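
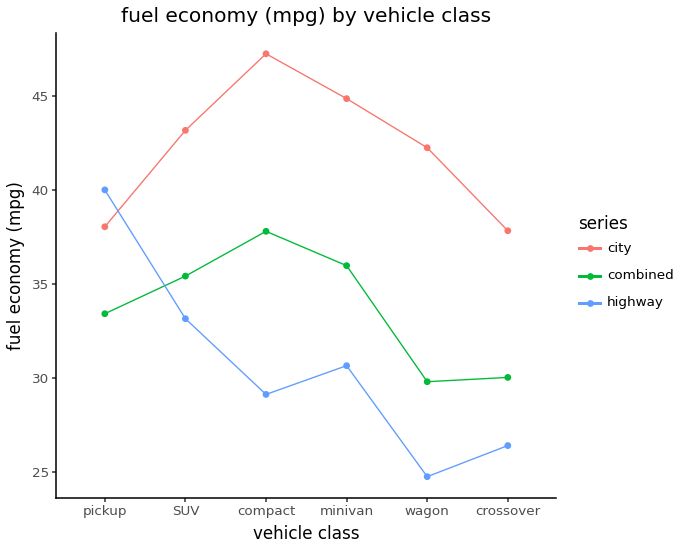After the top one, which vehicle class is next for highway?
SUV

Top 3 for highway: pickup ≈ 40, SUV ≈ 34, minivan ≈ 30.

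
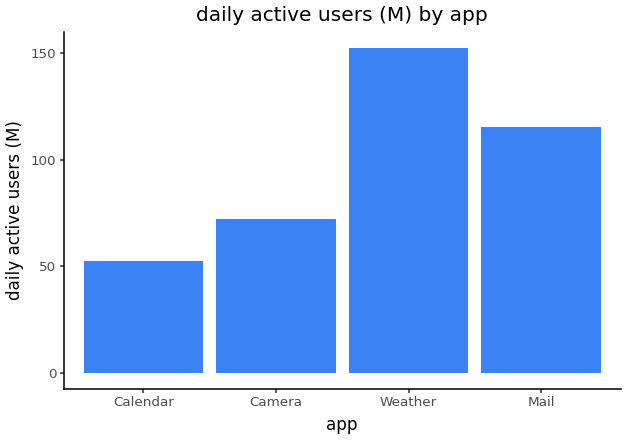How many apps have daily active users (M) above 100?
Above 100: Weather, Mail.

2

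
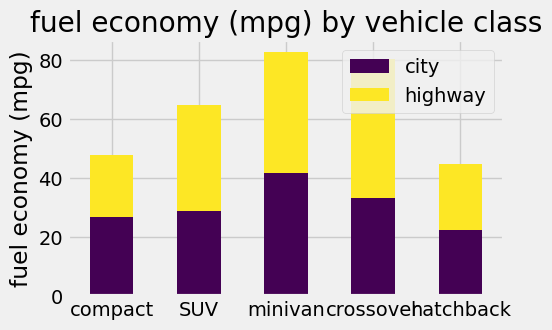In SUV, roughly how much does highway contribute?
≈ 30

highway top ≈ 60, bottom ≈ 30; segment ≈ 30.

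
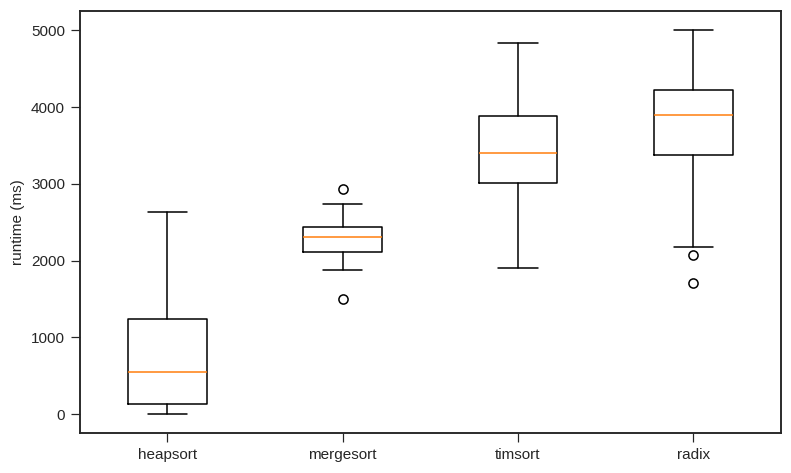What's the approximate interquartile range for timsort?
≈ 1000

Q3 ≈ 4000, Q1 ≈ 3000; IQR ≈ 1000.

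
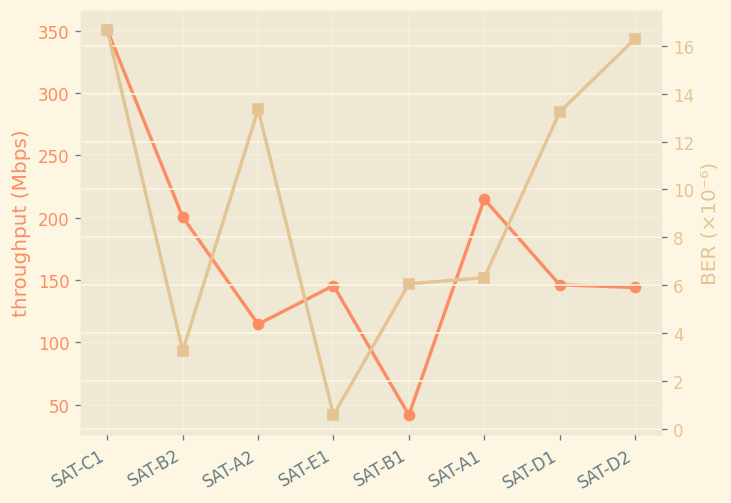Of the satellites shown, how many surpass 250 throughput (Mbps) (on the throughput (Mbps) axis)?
Above 250: SAT-C1.

1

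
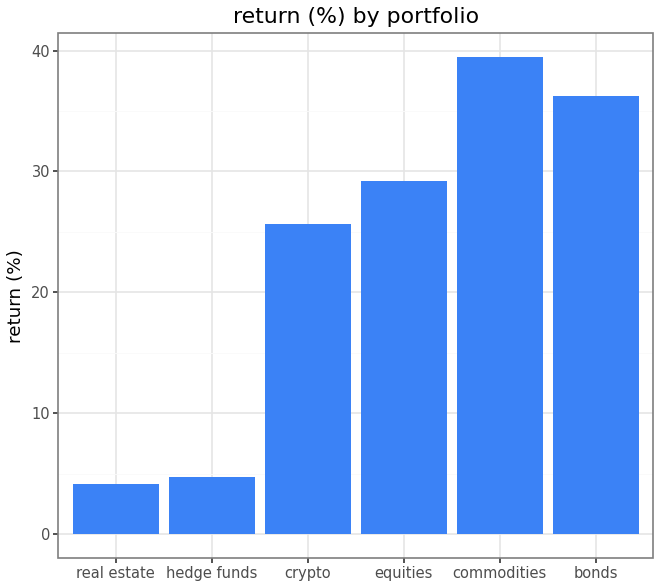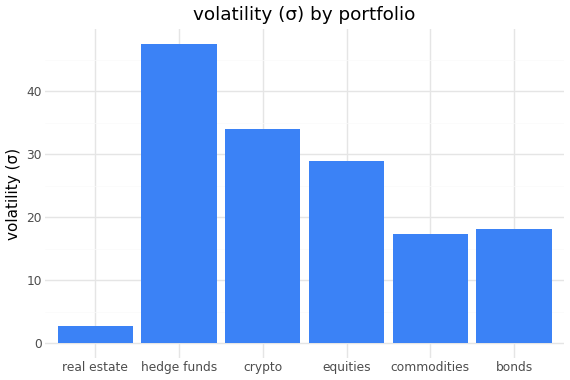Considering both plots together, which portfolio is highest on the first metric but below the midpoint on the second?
Chart 2 median volatility (σ) ≈ 25; below-median portfolios: real estate, commodities, bonds. Among those, commodities has the highest return (%) (≈ 40).

commodities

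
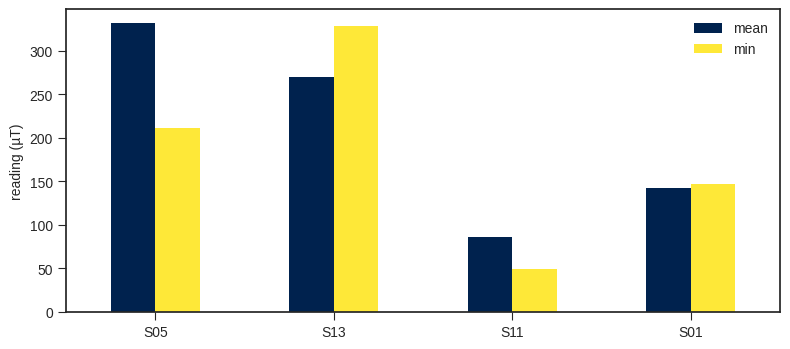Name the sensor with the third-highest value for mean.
Top 4 for mean: S05 ≈ 350, S13 ≈ 250, S01 ≈ 150, S11 ≈ 100.

S01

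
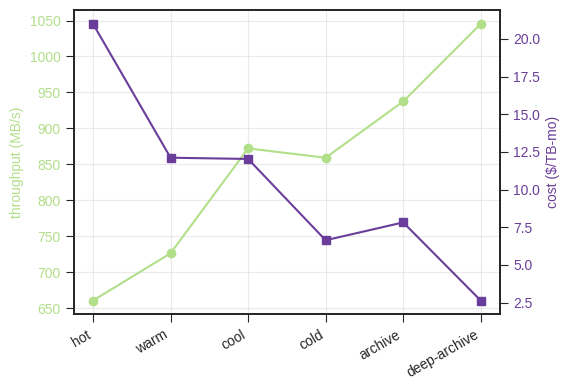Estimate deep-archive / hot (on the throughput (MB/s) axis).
≈ 1.62×

deep-archive ≈ 1050, hot ≈ 650; 1050/650 ≈ 1.62.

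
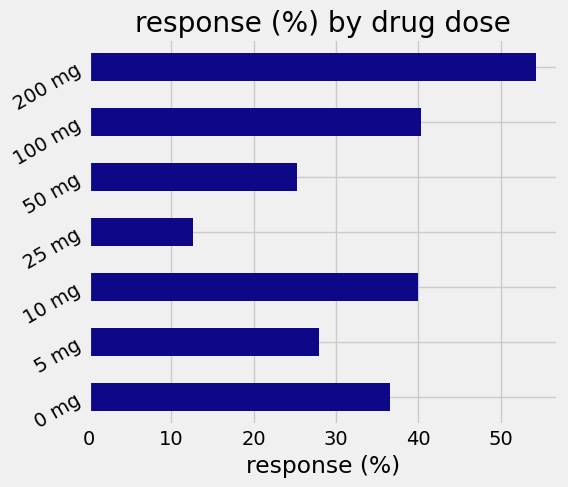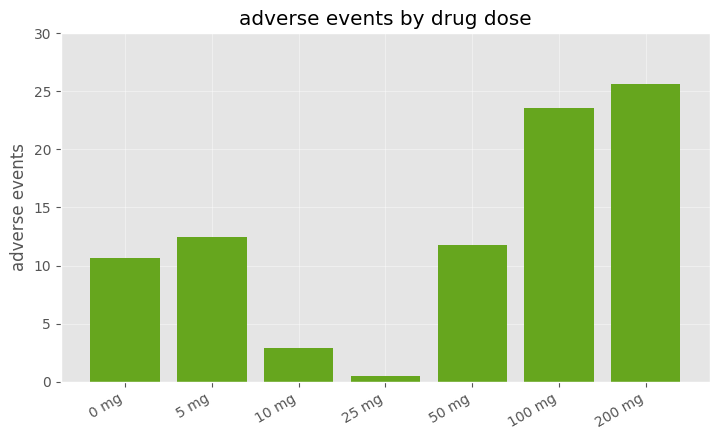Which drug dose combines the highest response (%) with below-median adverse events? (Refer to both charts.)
10 mg

Chart 2 median adverse events ≈ 10; below-median drug doses: 0 mg, 10 mg, 25 mg. Among those, 10 mg has the highest response (%) (≈ 40).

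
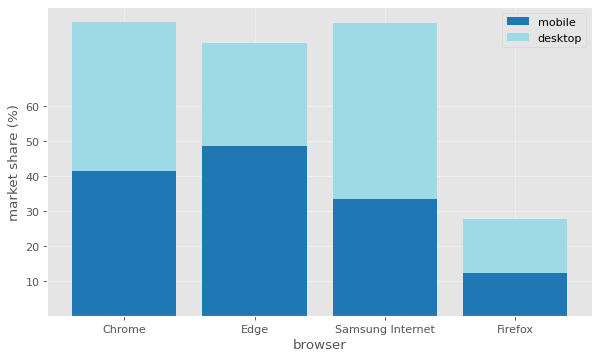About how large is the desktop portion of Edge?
≈ 30

desktop top ≈ 80, bottom ≈ 50; segment ≈ 30.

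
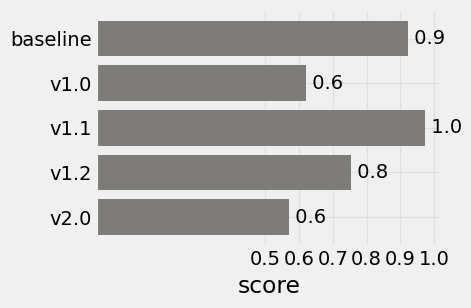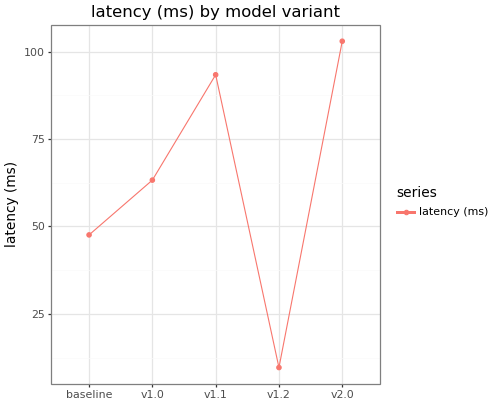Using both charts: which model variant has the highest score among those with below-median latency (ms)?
Chart 2 median latency (ms) ≈ 60; below-median model variants: baseline, v1.2. Among those, baseline has the highest score (≈ 0.9).

baseline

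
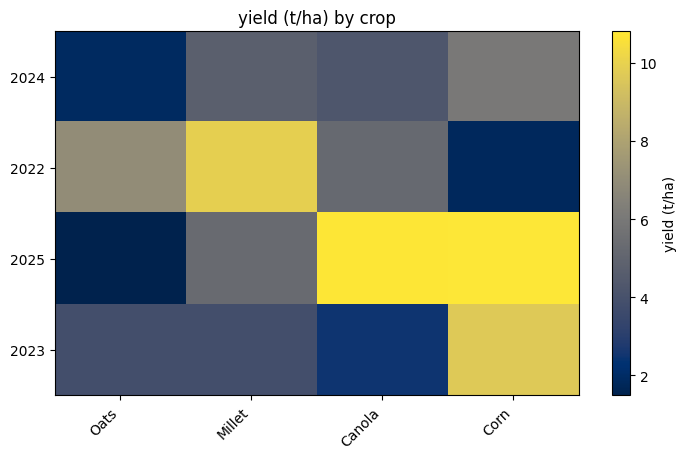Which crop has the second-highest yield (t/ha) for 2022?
Oats

Top 3 for 2022: Millet ≈ 10, Oats ≈ 7, Canola ≈ 5.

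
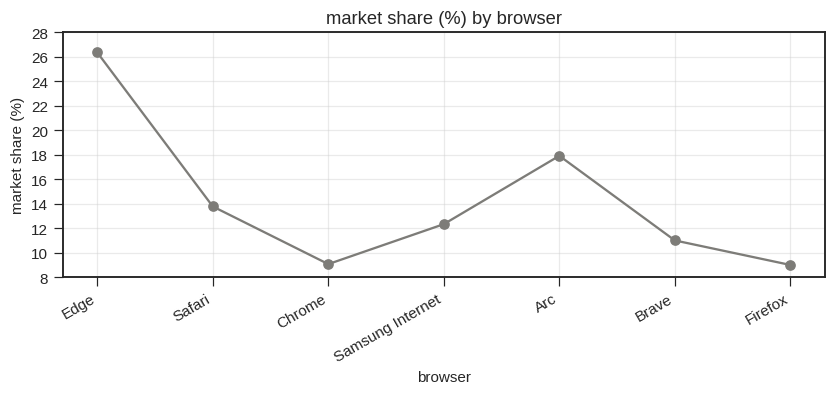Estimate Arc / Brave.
≈ 1.8×

Arc ≈ 18, Brave ≈ 10; 18/10 ≈ 1.8.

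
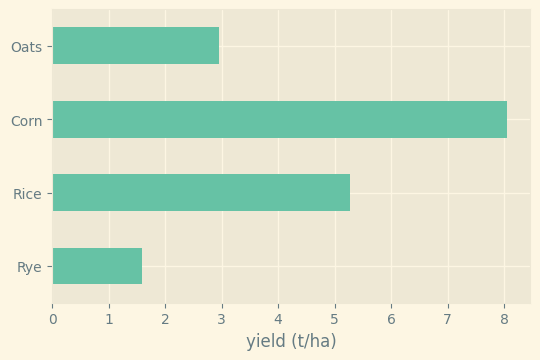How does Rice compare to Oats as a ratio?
Rice ≈ 5, Oats ≈ 3; 5/3 ≈ 1.67.

≈ 1.67×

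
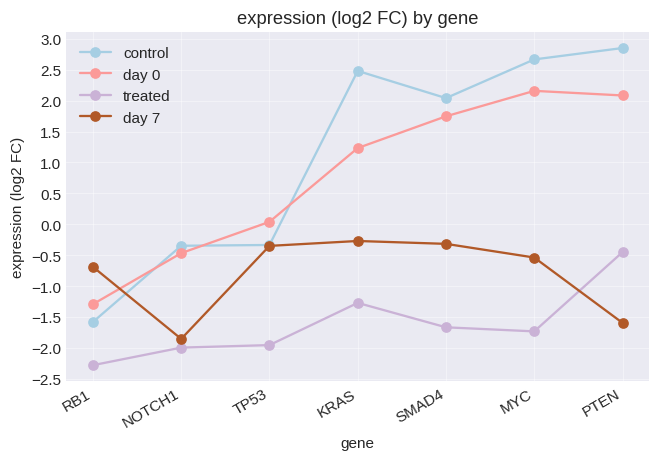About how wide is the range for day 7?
≈ 1.5

Max KRAS ≈ -0.5, min NOTCH1 ≈ -2.0; range ≈ 1.5.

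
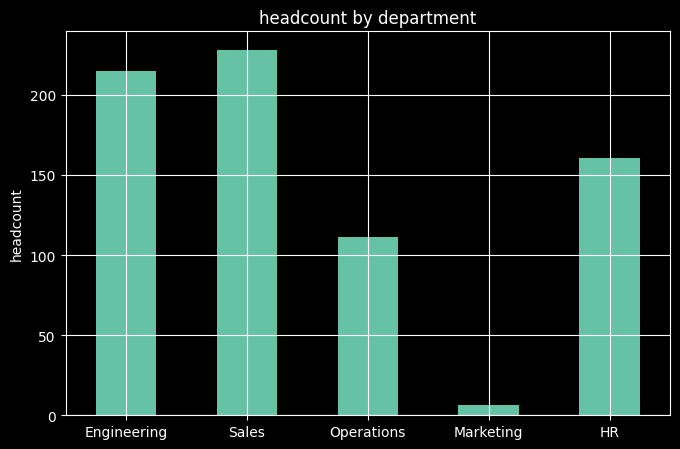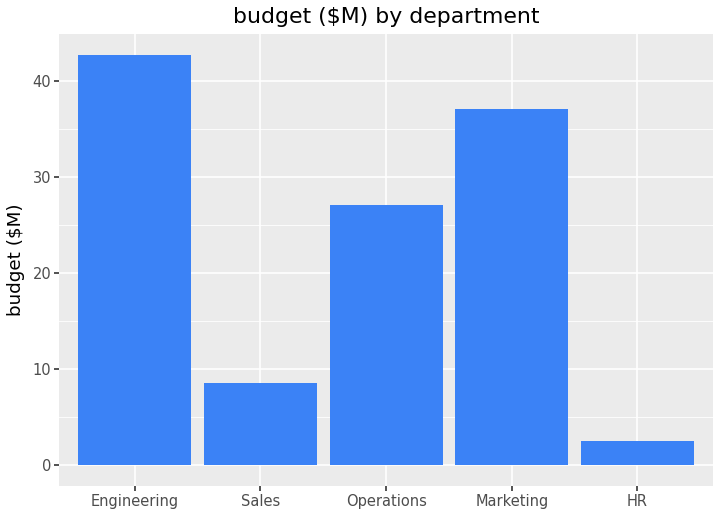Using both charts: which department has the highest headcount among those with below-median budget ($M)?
Chart 2 median budget ($M) ≈ 25; below-median departments: Sales, HR. Among those, Sales has the highest headcount (≈ 225).

Sales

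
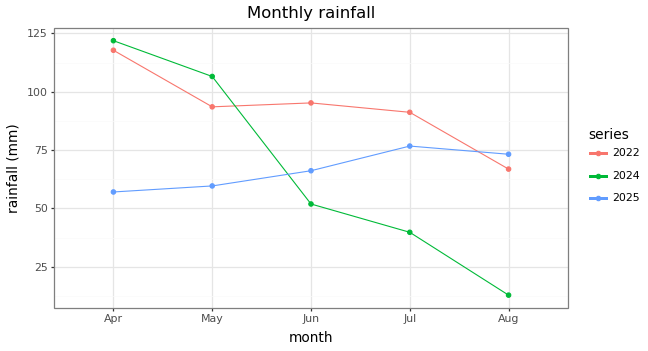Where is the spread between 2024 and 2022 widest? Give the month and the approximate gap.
Aug: 2024 ≈ 10, 2022 ≈ 70 → gap ≈ 60. Next-largest (Jul) is only ≈ 50.

Aug, ≈ 60 mm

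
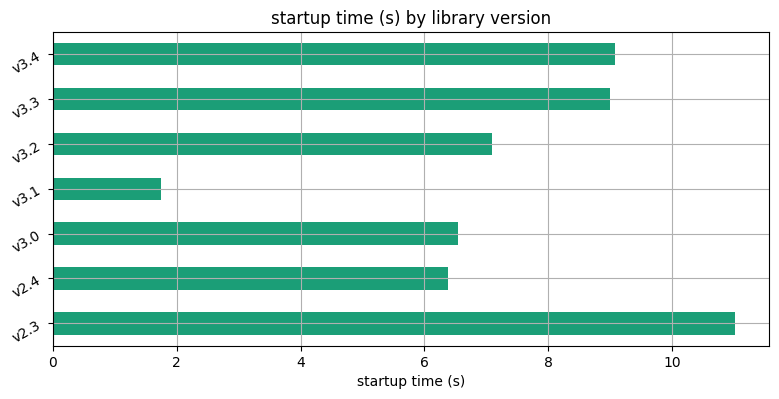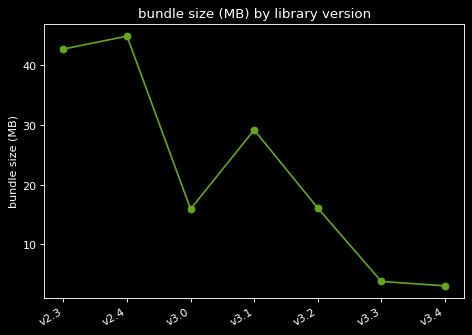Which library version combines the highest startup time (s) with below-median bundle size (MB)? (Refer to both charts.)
Chart 2 median bundle size (MB) ≈ 15; below-median library versions: v3.0, v3.3, v3.4. Among those, v3.4 has the highest startup time (s) (≈ 10).

v3.4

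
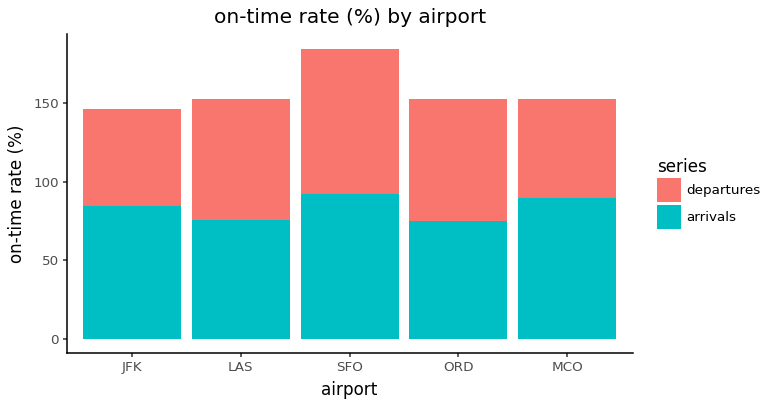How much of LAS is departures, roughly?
departures top ≈ 160, bottom ≈ 80; segment ≈ 80.

≈ 80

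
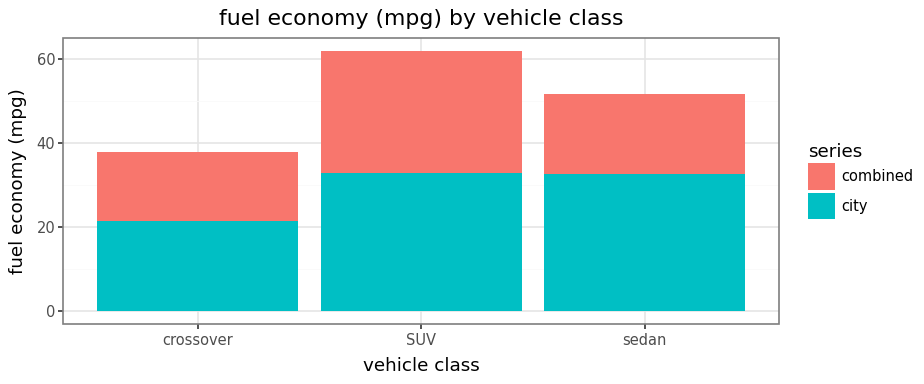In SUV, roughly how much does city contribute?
city top ≈ 30, bottom ≈ 0; segment ≈ 30.

≈ 30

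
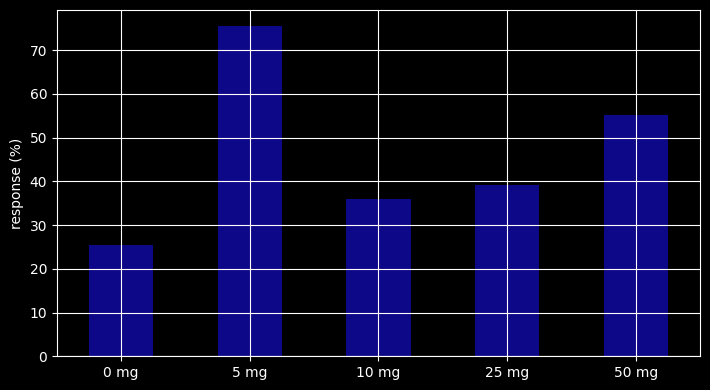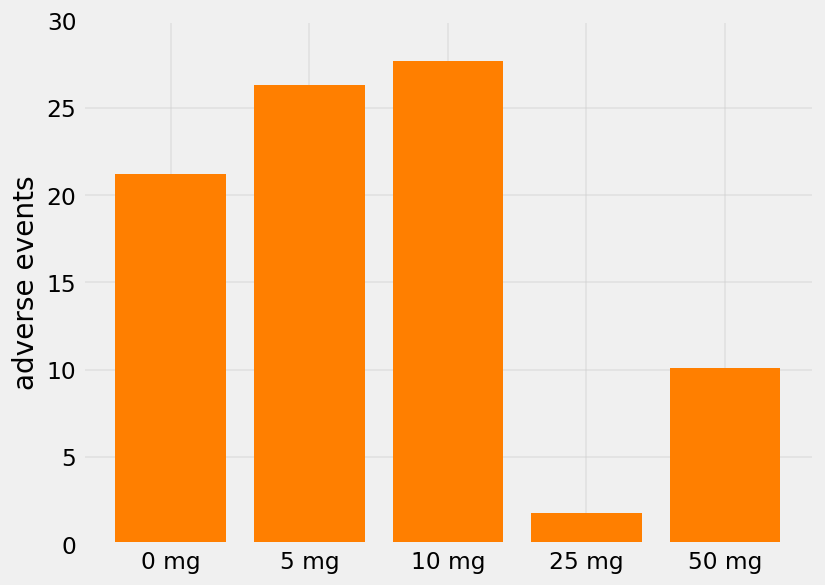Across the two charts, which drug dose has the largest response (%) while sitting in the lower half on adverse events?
50 mg

Chart 2 median adverse events ≈ 20; below-median drug doses: 25 mg, 50 mg. Among those, 50 mg has the highest response (%) (≈ 60).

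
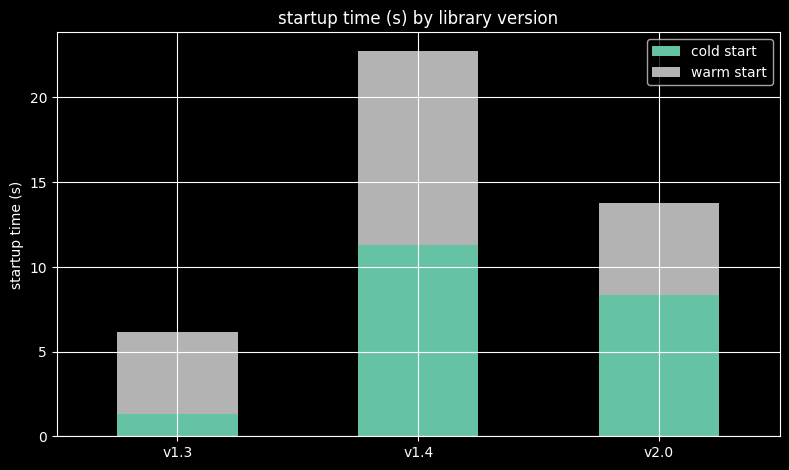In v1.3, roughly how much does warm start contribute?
warm start top ≈ 6, bottom ≈ 2; segment ≈ 4.

≈ 4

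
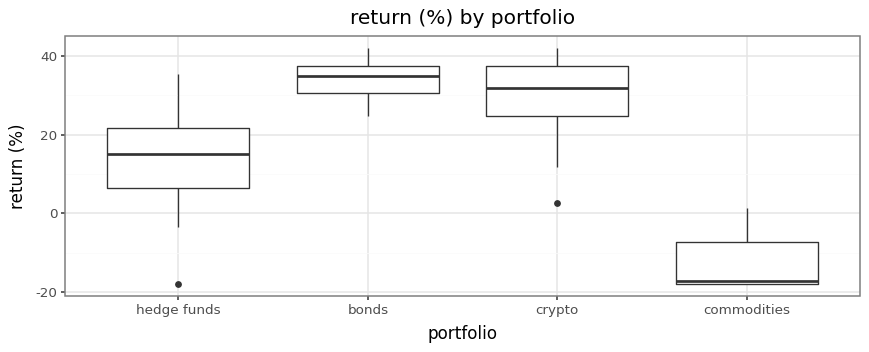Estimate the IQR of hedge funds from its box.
≈ 15

Q3 ≈ 20, Q1 ≈ 5; IQR ≈ 15.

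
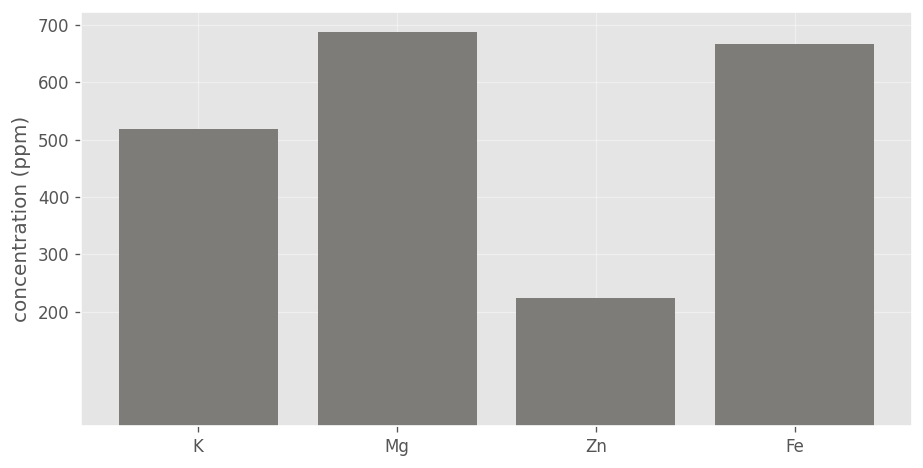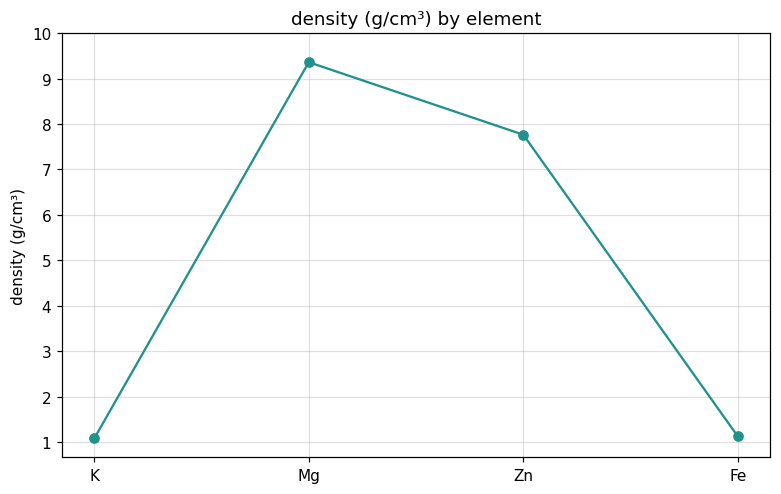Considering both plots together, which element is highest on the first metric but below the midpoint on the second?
Fe

Chart 2 median density (g/cm³) ≈ 4; below-median elements: K, Fe. Among those, Fe has the highest concentration (ppm) (≈ 700).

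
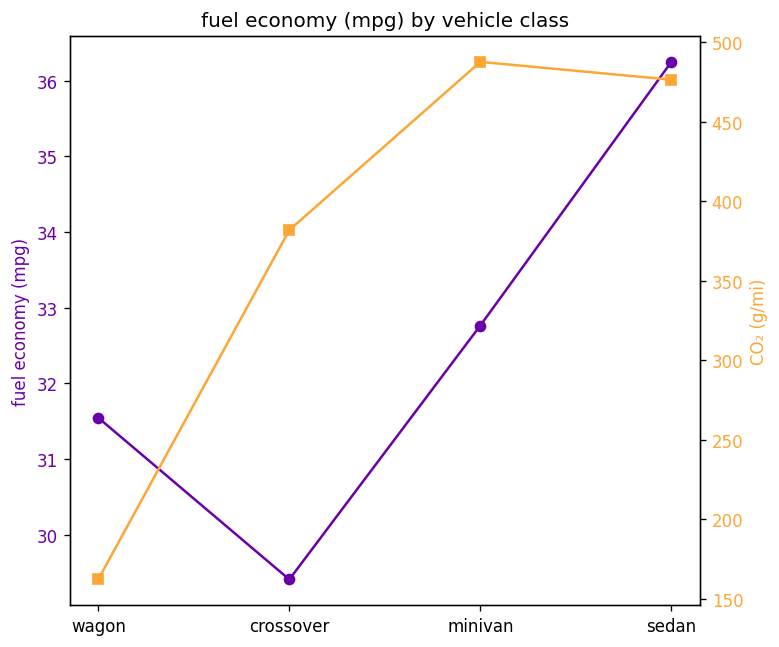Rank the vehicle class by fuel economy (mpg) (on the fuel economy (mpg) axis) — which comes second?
Top 3 (on the fuel economy (mpg) axis): sedan ≈ 36, minivan ≈ 33, wagon ≈ 32.

minivan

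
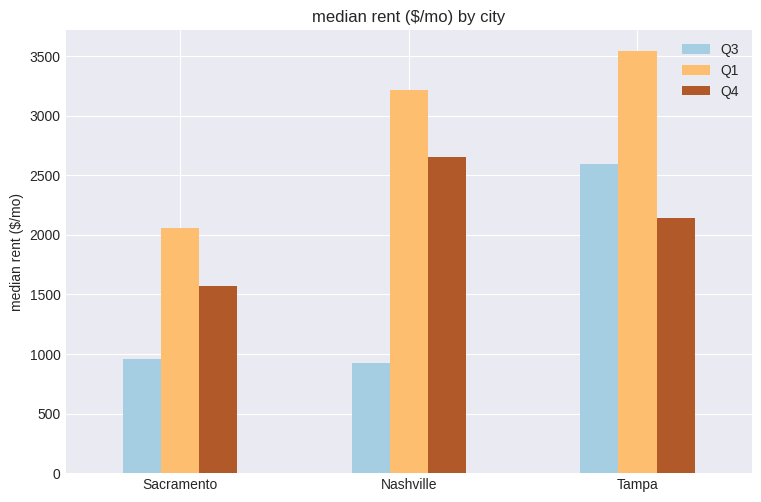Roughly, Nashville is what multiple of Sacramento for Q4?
≈ 1.67×

Nashville ≈ 2500, Sacramento ≈ 1500; 2500/1500 ≈ 1.67.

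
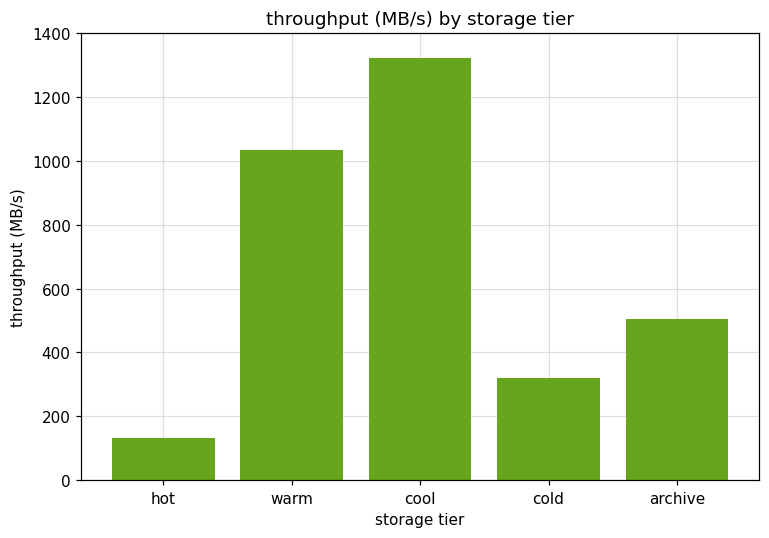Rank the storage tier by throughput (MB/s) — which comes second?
Top 3: cool ≈ 1400, warm ≈ 1000, archive ≈ 600.

warm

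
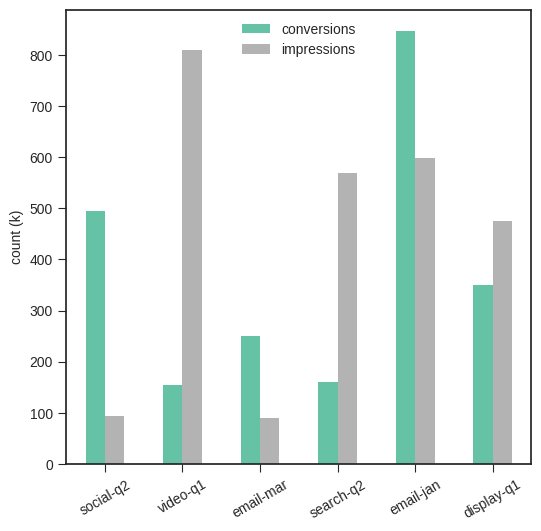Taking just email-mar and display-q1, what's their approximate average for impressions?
(100 + 500) / 2 ≈ 300.

≈ 300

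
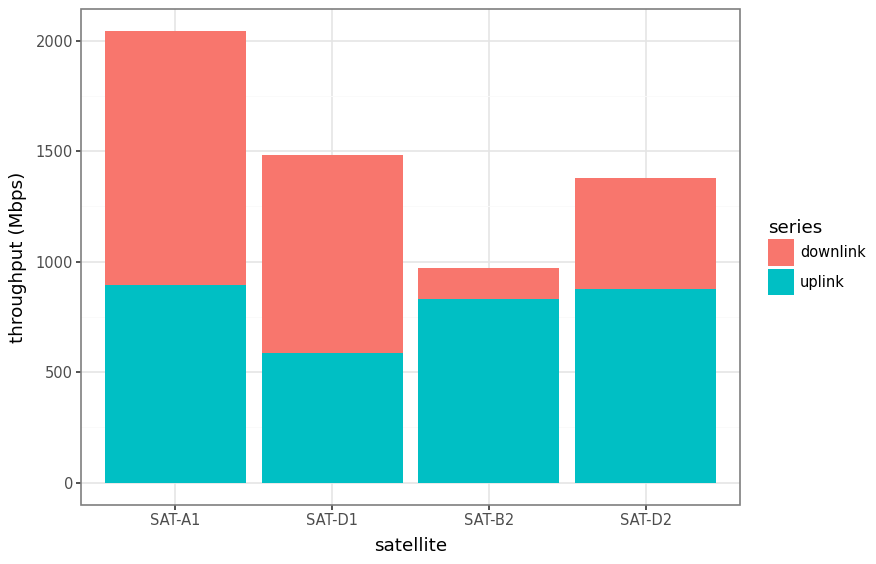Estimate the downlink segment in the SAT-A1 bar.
≈ 1200

downlink top ≈ 2000, bottom ≈ 800; segment ≈ 1200.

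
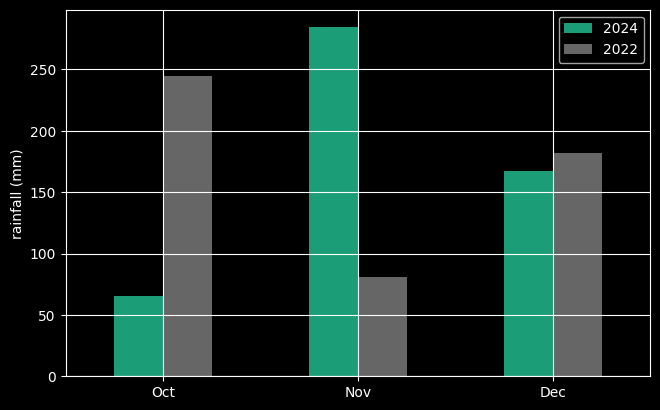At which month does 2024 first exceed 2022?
Nov

Oct: 2024 ≈ 75 vs 2022 ≈ 250 (not yet); Nov: 2024 ≈ 275 vs 2022 ≈ 75 (first crossover).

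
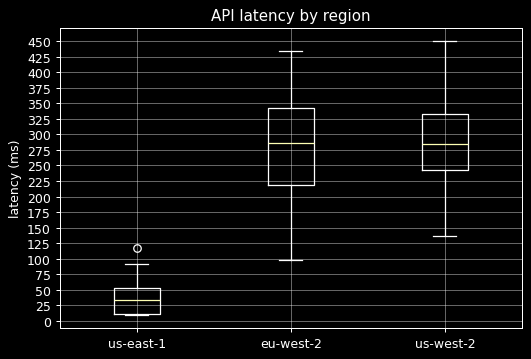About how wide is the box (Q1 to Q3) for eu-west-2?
≈ 125

Q3 ≈ 350, Q1 ≈ 225; IQR ≈ 125.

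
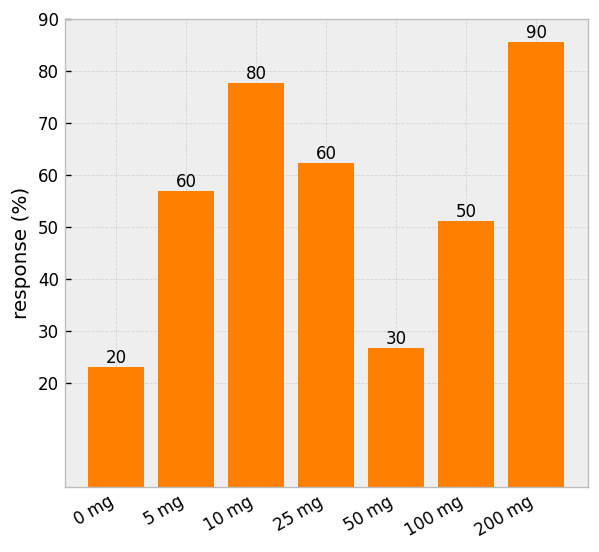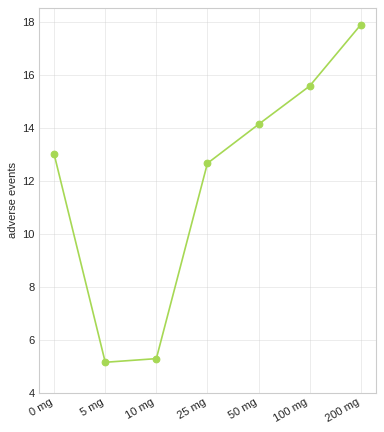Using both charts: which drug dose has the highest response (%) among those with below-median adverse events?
10 mg

Chart 2 median adverse events ≈ 14; below-median drug doses: 5 mg, 10 mg, 25 mg. Among those, 10 mg has the highest response (%) (≈ 80).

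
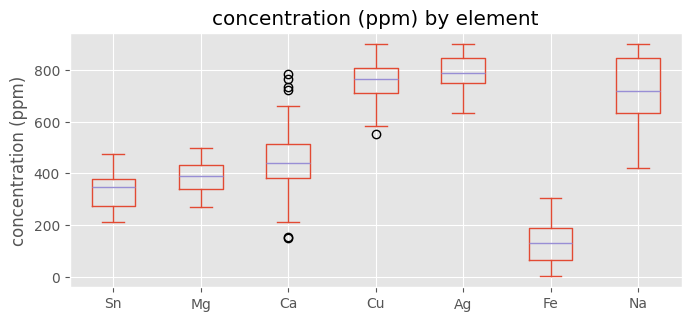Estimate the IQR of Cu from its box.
≈ 100

Q3 ≈ 800, Q1 ≈ 700; IQR ≈ 100.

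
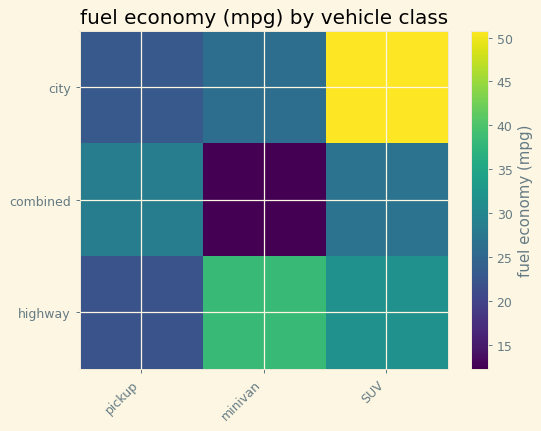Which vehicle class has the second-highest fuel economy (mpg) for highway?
Top 3 for highway: minivan ≈ 40, SUV ≈ 30, pickup ≈ 20.

SUV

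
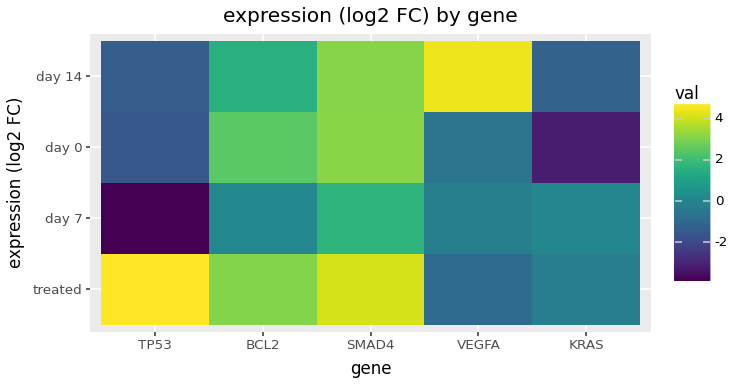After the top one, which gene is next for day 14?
Top 3 for day 14: VEGFA ≈ 4, SMAD4 ≈ 3, BCL2 ≈ 2.

SMAD4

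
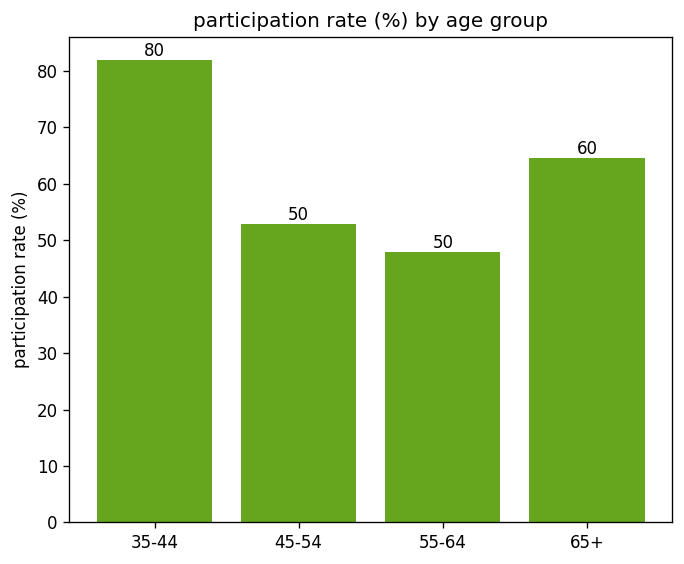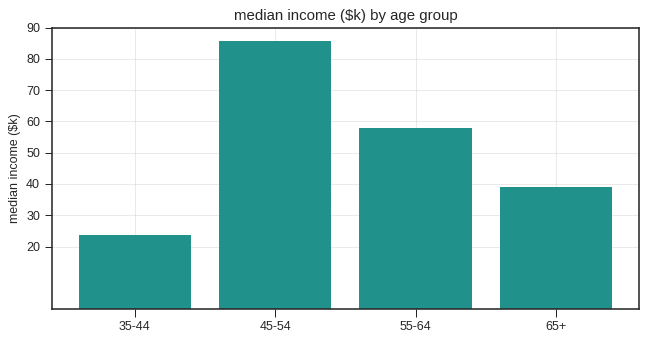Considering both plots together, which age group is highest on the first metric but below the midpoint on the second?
35-44

Chart 2 median median income ($k) ≈ 50; below-median age groups: 35-44, 65+. Among those, 35-44 has the highest participation rate (%) (≈ 80).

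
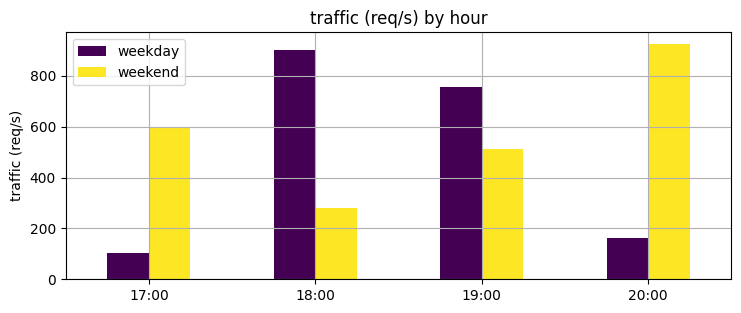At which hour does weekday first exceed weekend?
18:00

17:00: weekday ≈ 100 vs weekend ≈ 600 (not yet); 18:00: weekday ≈ 900 vs weekend ≈ 300 (first crossover).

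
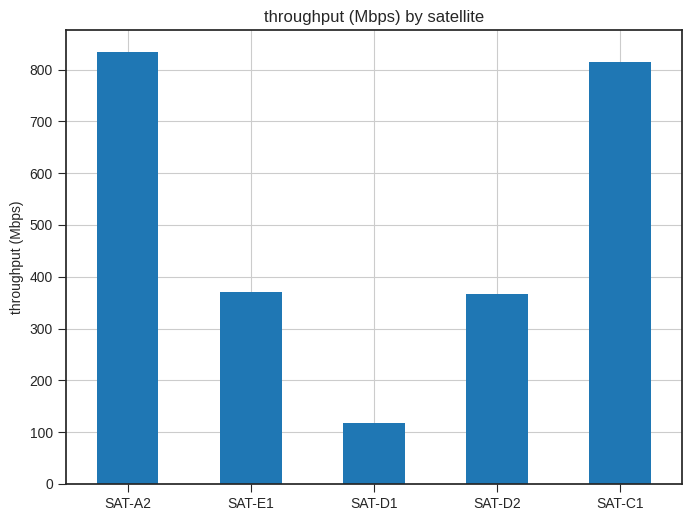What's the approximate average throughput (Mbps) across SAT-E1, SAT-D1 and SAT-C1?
(400 + 100 + 800) / 3 ≈ 433.

≈ 433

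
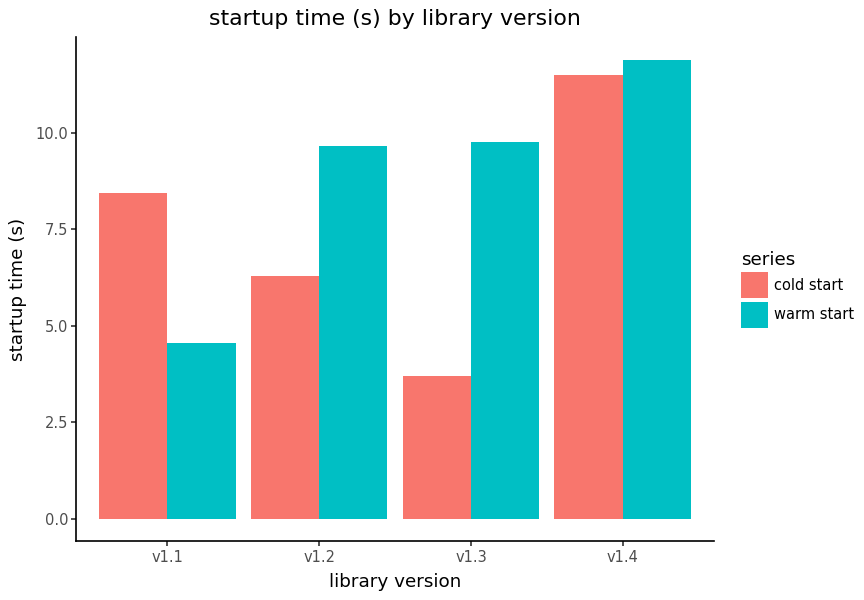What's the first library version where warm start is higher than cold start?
v1.2

v1.1: warm start ≈ 5 vs cold start ≈ 8 (not yet); v1.2: warm start ≈ 10 vs cold start ≈ 6 (first crossover).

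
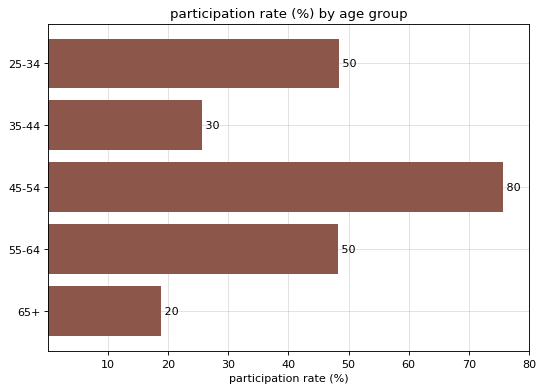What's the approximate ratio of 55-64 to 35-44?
55-64 ≈ 50, 35-44 ≈ 30; 50/30 ≈ 1.67.

≈ 1.67×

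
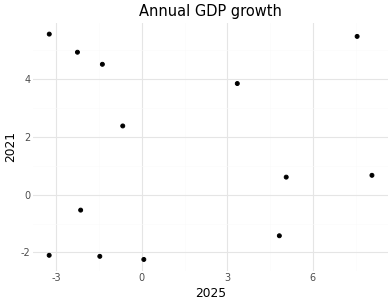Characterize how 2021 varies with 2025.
no clear correlation

Points are roughly uncorrelated; weak (|r| ≈ 0.1).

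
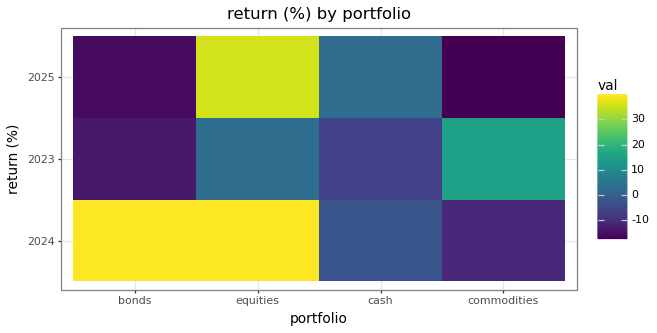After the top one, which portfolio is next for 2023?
Top 3 for 2023: commodities ≈ 15, equities ≈ 5, cash ≈ -5.

equities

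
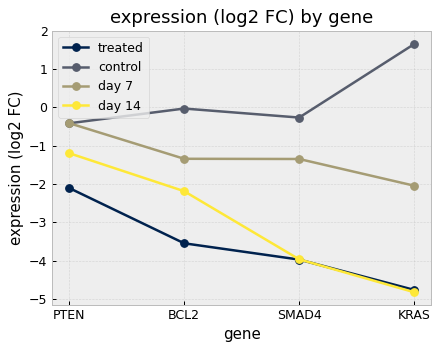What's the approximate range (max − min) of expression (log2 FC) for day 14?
≈ 4

Max PTEN ≈ -1, min KRAS ≈ -5; range ≈ 4.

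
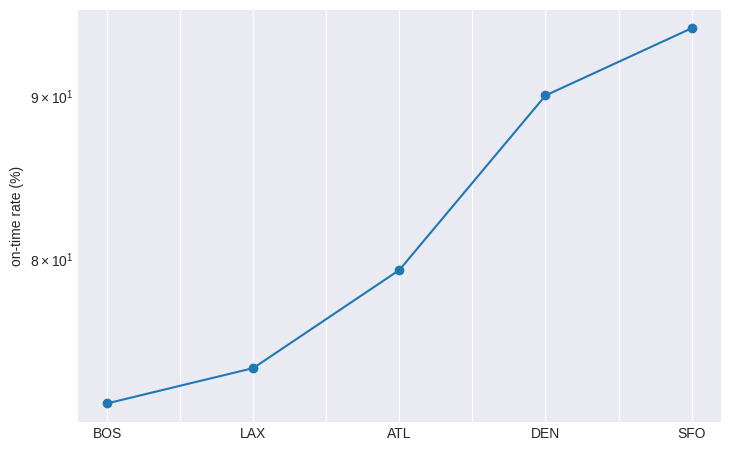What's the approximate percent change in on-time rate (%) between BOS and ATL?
BOS ≈ 72, ATL ≈ 80; (80 − 72) / 72 ≈ +11.1%.

≈ +11.1%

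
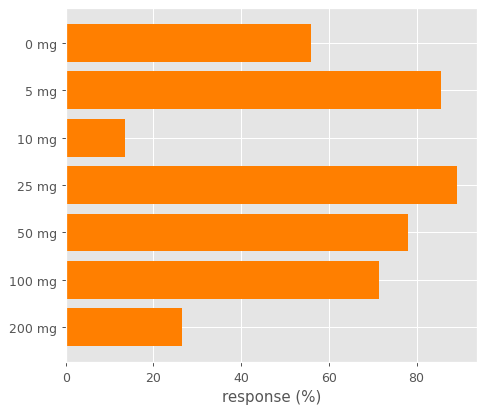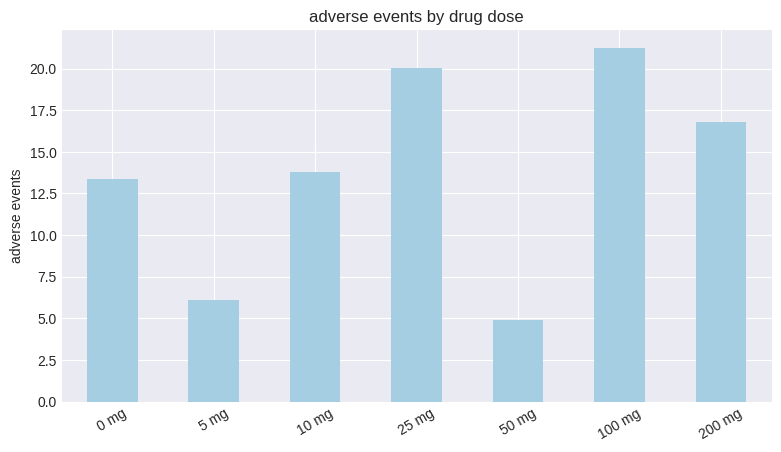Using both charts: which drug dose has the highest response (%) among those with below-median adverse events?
5 mg

Chart 2 median adverse events ≈ 14; below-median drug doses: 0 mg, 5 mg, 50 mg. Among those, 5 mg has the highest response (%) (≈ 90).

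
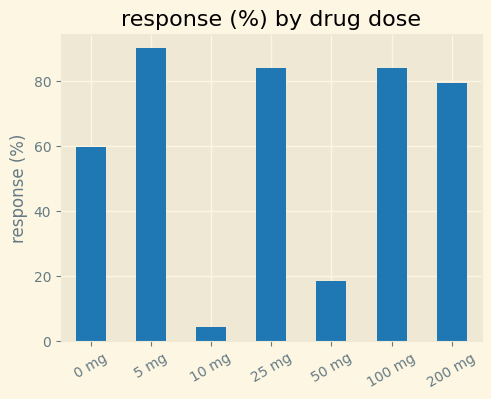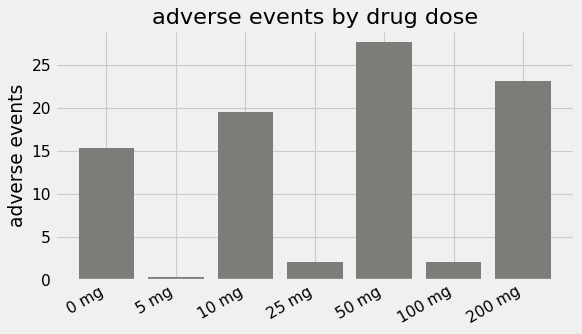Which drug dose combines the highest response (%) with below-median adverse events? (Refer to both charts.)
5 mg

Chart 2 median adverse events ≈ 15; below-median drug doses: 5 mg, 25 mg, 100 mg. Among those, 5 mg has the highest response (%) (≈ 90).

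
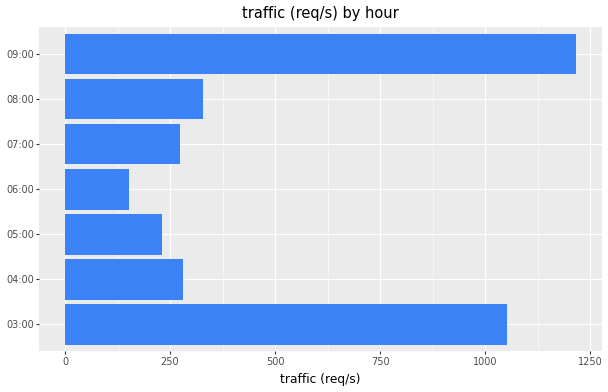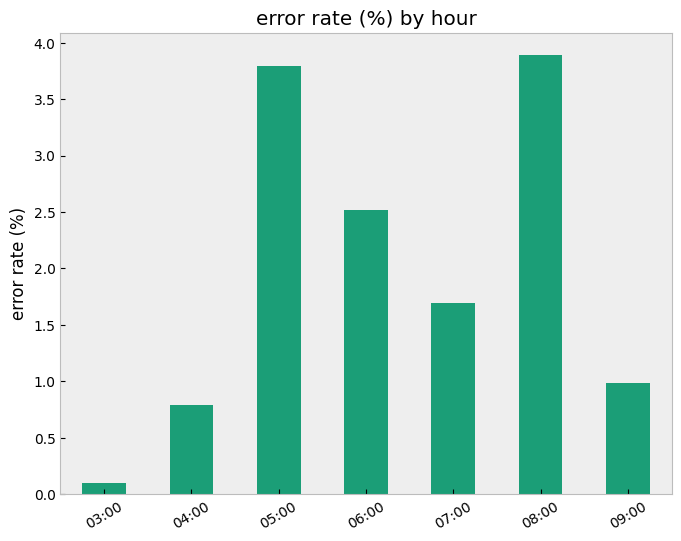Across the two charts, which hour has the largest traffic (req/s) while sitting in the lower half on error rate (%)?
09:00

Chart 2 median error rate (%) ≈ 1.5; below-median hours: 03:00, 04:00, 09:00. Among those, 09:00 has the highest traffic (req/s) (≈ 1200).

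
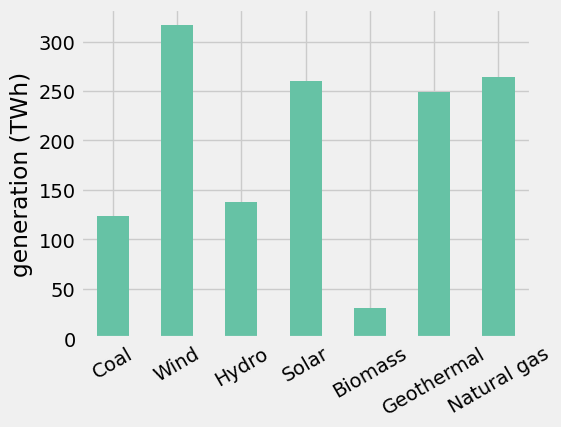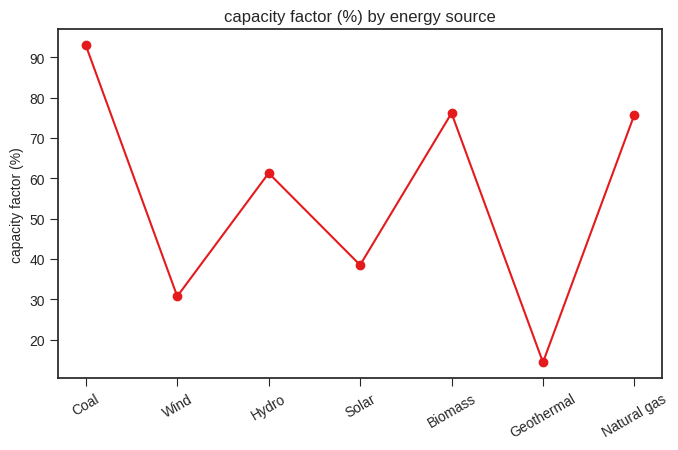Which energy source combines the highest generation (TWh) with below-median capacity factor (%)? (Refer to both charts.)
Wind

Chart 2 median capacity factor (%) ≈ 60; below-median energy sources: Wind, Solar, Geothermal. Among those, Wind has the highest generation (TWh) (≈ 300).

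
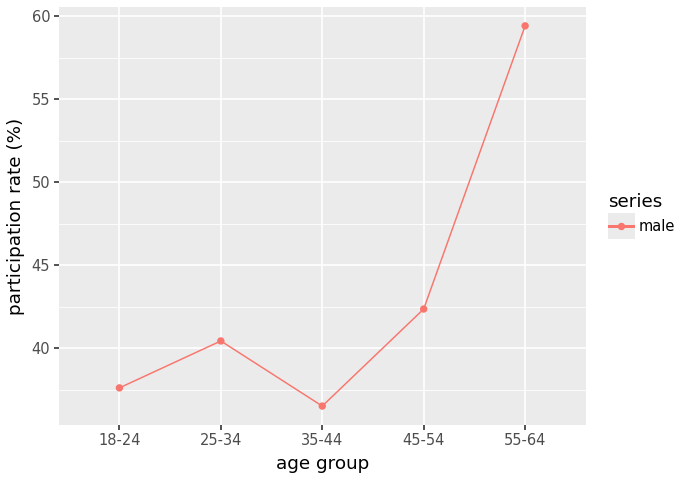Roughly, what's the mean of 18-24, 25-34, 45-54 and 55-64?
≈ 45

(38 + 40 + 42 + 60) / 4 ≈ 45.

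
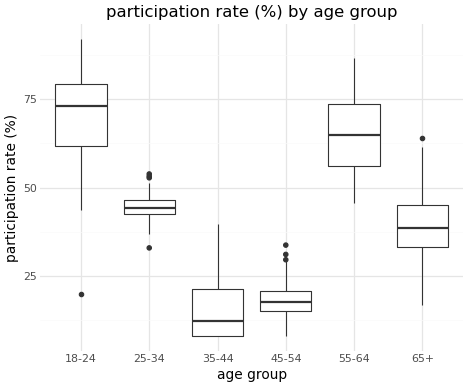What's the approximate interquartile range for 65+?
≈ 10

Q3 ≈ 45, Q1 ≈ 35; IQR ≈ 10.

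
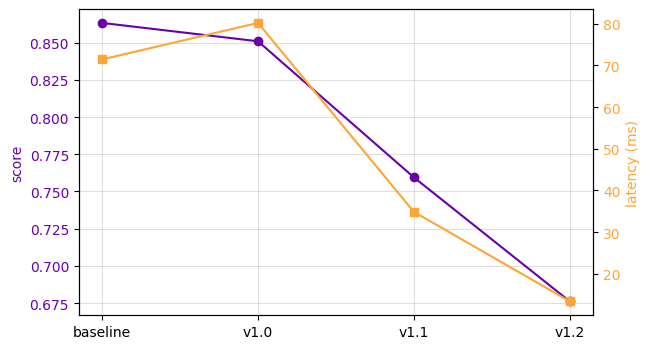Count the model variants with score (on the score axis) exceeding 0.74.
Above 0.74: baseline, v1.0, v1.1.

3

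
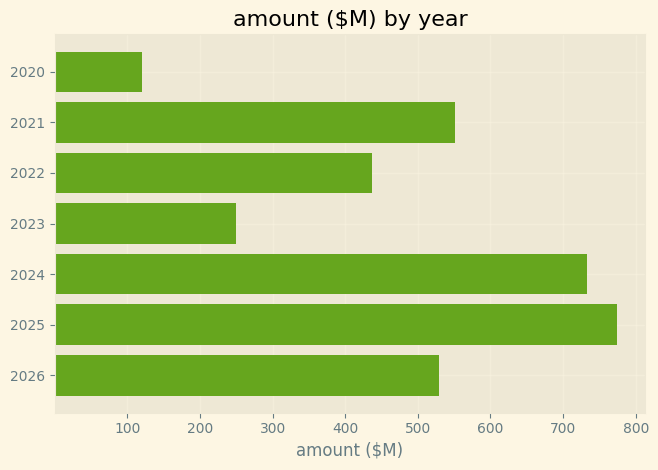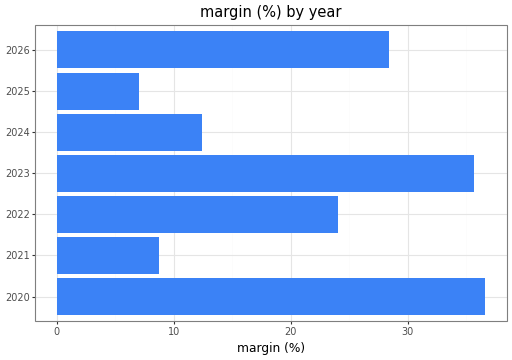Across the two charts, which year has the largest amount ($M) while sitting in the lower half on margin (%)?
Chart 2 median margin (%) ≈ 25; below-median years: 2021, 2024, 2025. Among those, 2025 has the highest amount ($M) (≈ 800).

2025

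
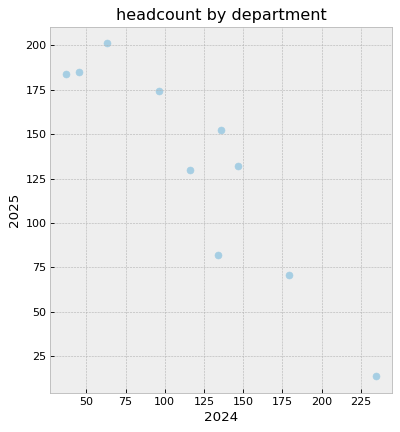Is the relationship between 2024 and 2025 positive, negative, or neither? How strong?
negative, strong

Points are negatively correlated; strong (|r| ≈ 0.9).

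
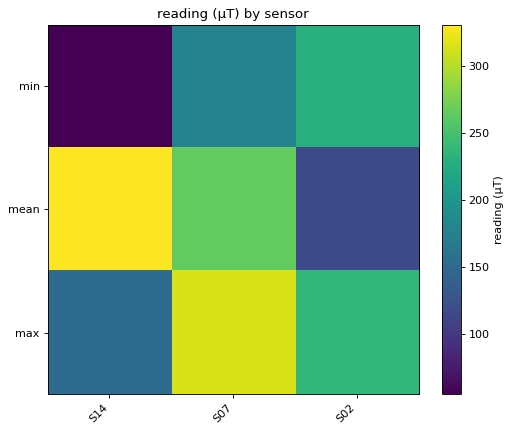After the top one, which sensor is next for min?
S07

Top 3 for min: S02 ≈ 225, S07 ≈ 175, S14 ≈ 50.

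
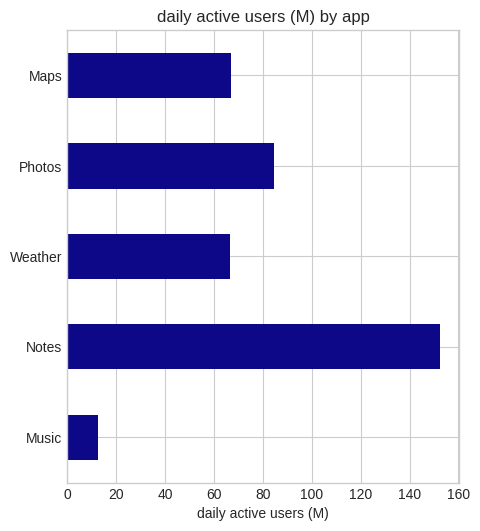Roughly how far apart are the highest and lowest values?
Max Notes ≈ 160, min Music ≈ 20; range ≈ 140.

≈ 140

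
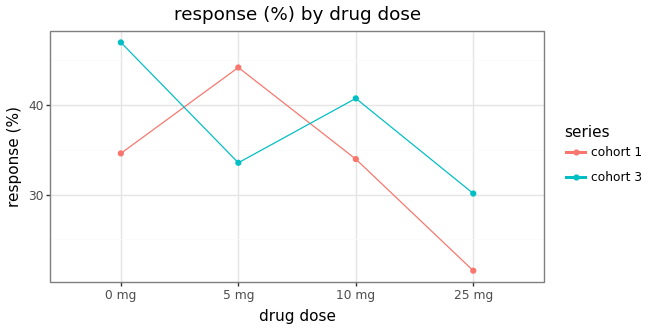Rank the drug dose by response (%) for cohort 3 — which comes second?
10 mg

Top 3 for cohort 3: 0 mg ≈ 45, 10 mg ≈ 40, 5 mg ≈ 35.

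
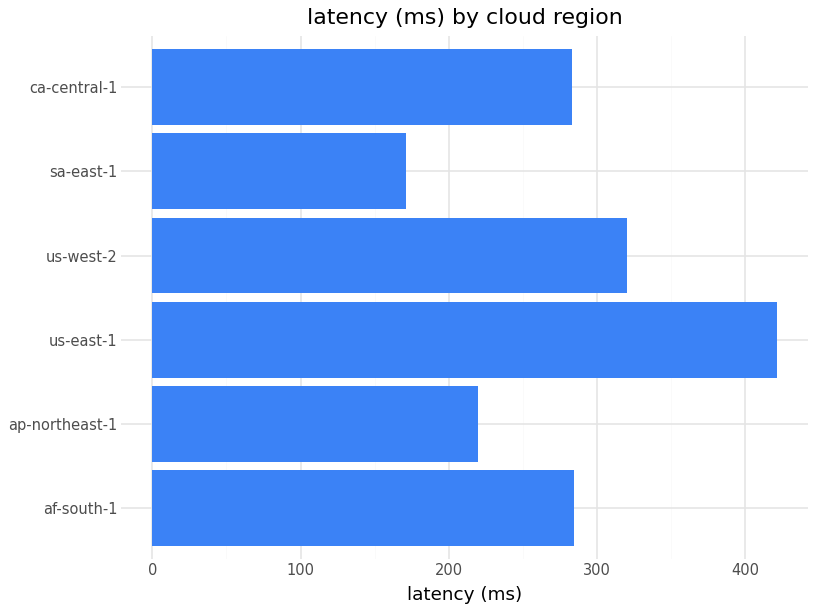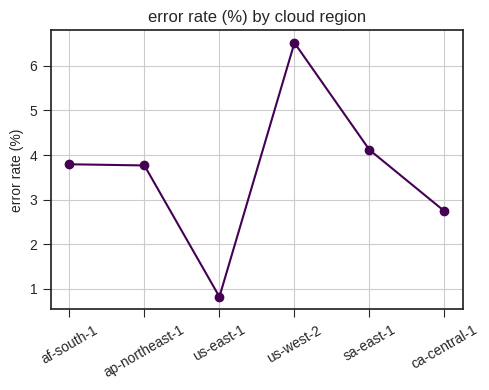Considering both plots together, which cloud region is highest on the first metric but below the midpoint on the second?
us-east-1

Chart 2 median error rate (%) ≈ 4; below-median cloud regions: ap-northeast-1, us-east-1, ca-central-1. Among those, us-east-1 has the highest latency (ms) (≈ 400).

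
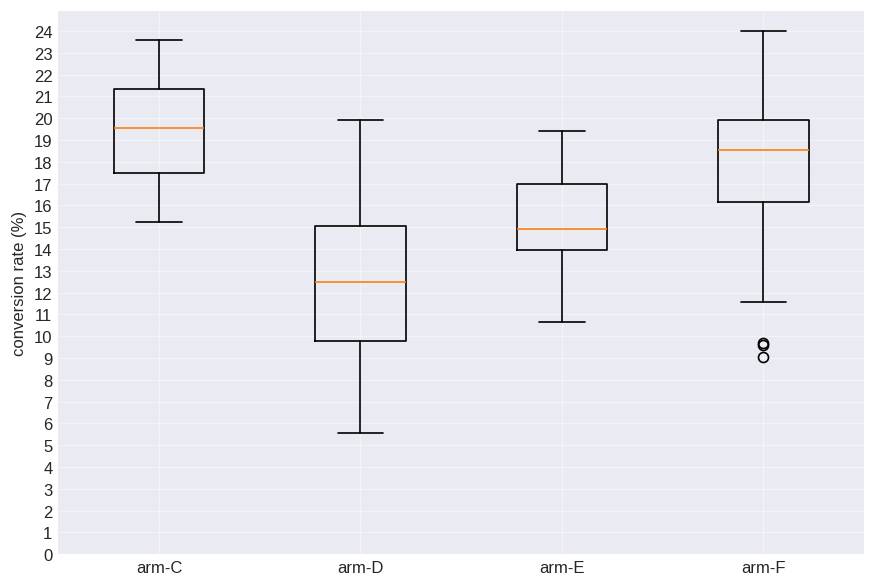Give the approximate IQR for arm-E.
≈ 3

Q3 ≈ 17, Q1 ≈ 14; IQR ≈ 3.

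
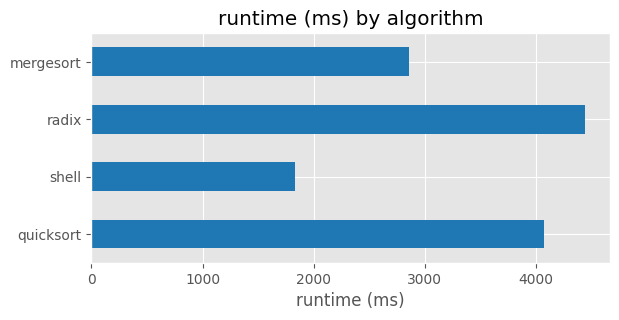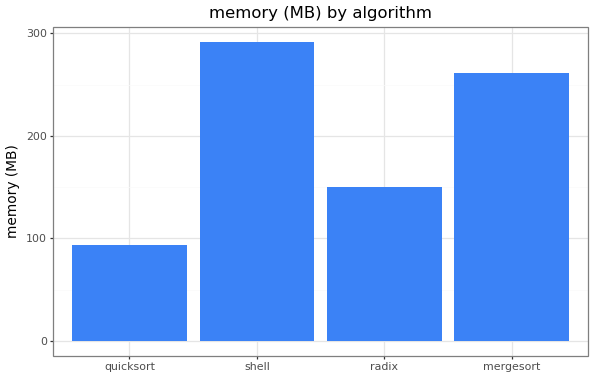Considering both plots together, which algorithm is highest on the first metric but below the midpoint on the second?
radix

Chart 2 median memory (MB) ≈ 200; below-median algorithms: quicksort, radix. Among those, radix has the highest runtime (ms) (≈ 4500).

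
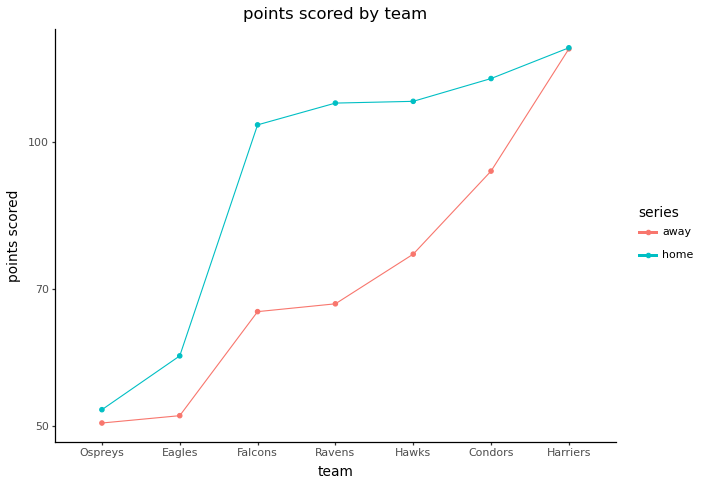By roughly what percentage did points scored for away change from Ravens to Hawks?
≈ +14.3%

Ravens ≈ 70, Hawks ≈ 80; (80 − 70) / 70 ≈ +14.3%.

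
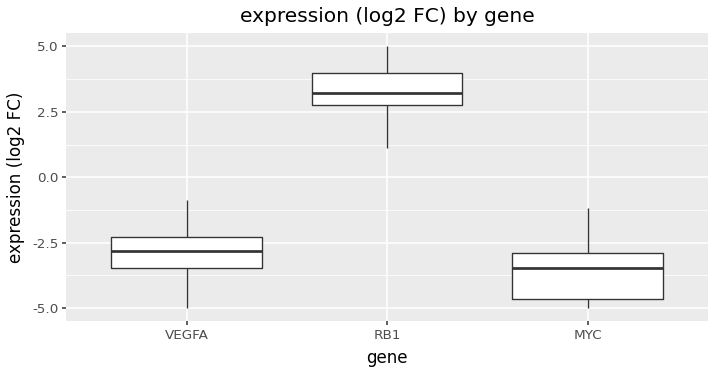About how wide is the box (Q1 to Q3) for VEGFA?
≈ 1

Q3 ≈ -2, Q1 ≈ -3; IQR ≈ 1.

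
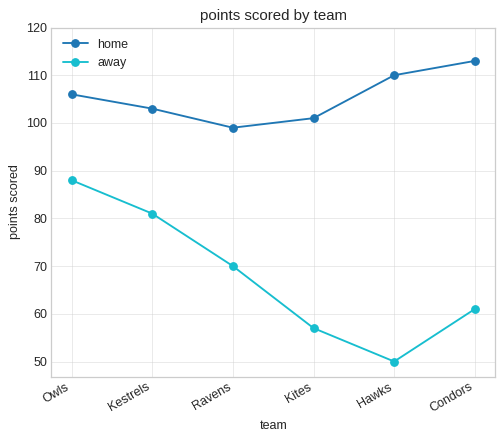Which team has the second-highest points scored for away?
Top 3 for away: Owls ≈ 90, Kestrels ≈ 80, Ravens ≈ 70.

Kestrels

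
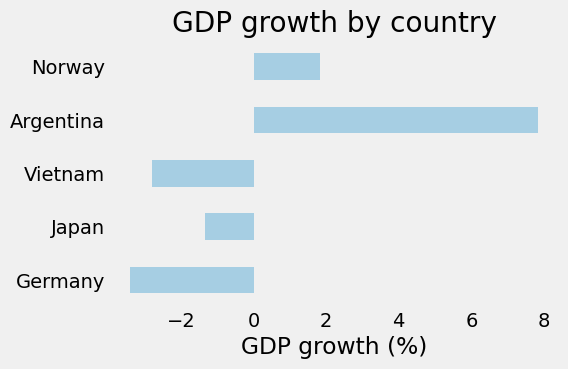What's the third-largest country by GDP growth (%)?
Japan

Top 4: Argentina ≈ 8, Norway ≈ 2, Japan ≈ -1, Vietnam ≈ -3.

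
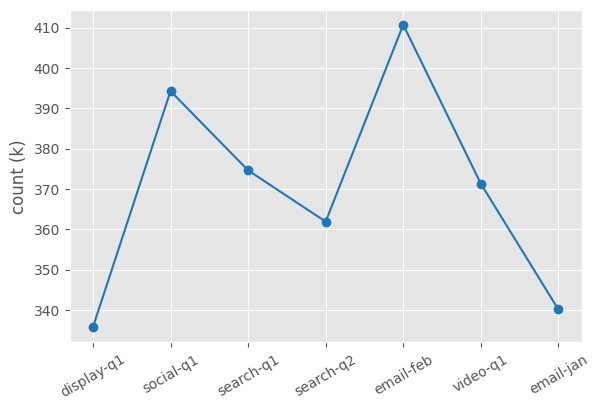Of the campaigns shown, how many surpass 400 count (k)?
1

Above 400: email-feb.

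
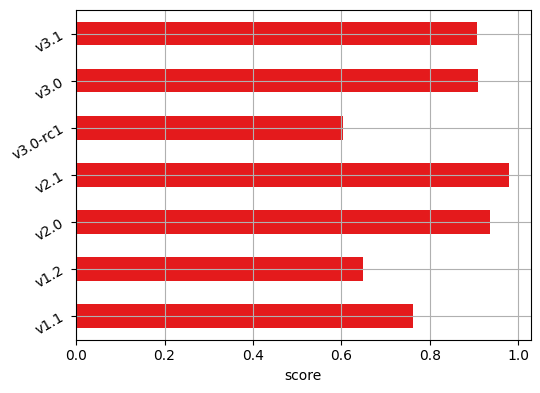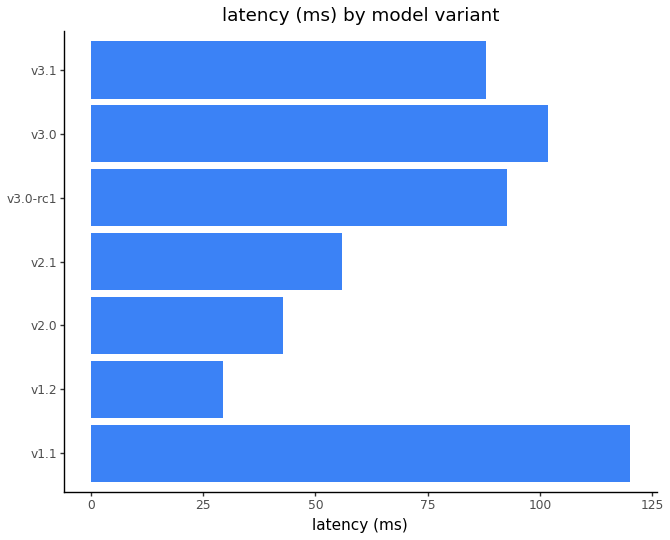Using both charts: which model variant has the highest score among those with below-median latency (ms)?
v2.1

Chart 2 median latency (ms) ≈ 80; below-median model variants: v1.2, v2.0, v2.1. Among those, v2.1 has the highest score (≈ 1).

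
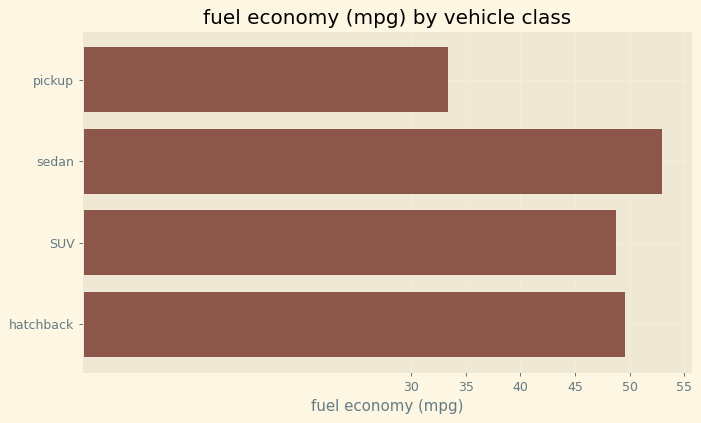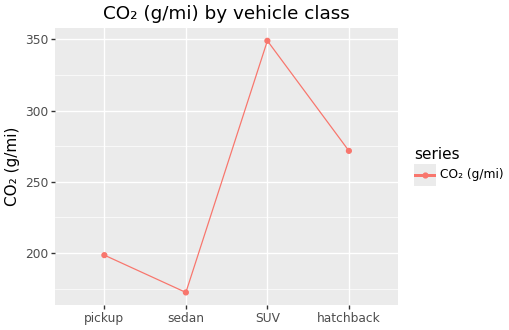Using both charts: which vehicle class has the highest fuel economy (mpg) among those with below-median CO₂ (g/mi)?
Chart 2 median CO₂ (g/mi) ≈ 250; below-median vehicle classes: pickup, sedan. Among those, sedan has the highest fuel economy (mpg) (≈ 55).

sedan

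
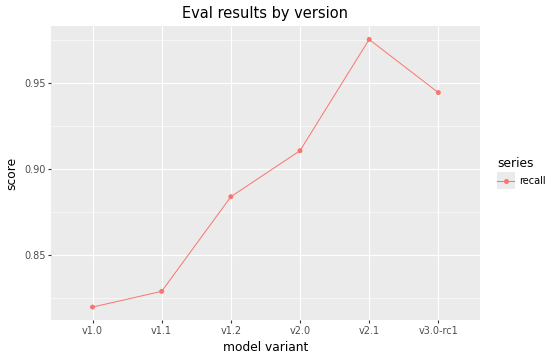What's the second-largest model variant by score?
Top 3: v2.1 ≈ 0.98, v3.0-rc1 ≈ 0.94, v2.0 ≈ 0.92.

v3.0-rc1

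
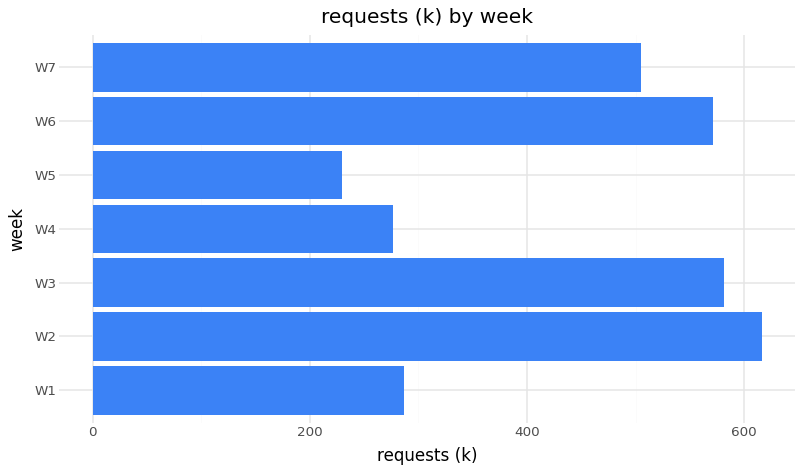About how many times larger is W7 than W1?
≈ 1.67×

W7 ≈ 500, W1 ≈ 300; 500/300 ≈ 1.67.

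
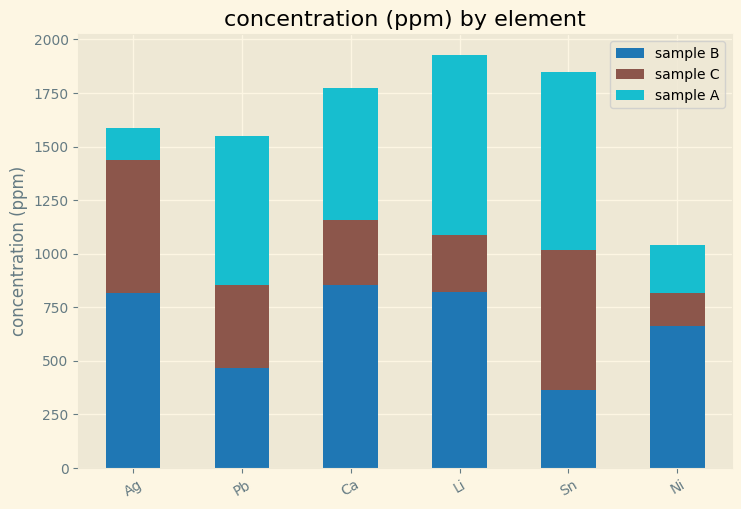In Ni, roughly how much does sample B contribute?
sample B top ≈ 600, bottom ≈ 0; segment ≈ 600.

≈ 600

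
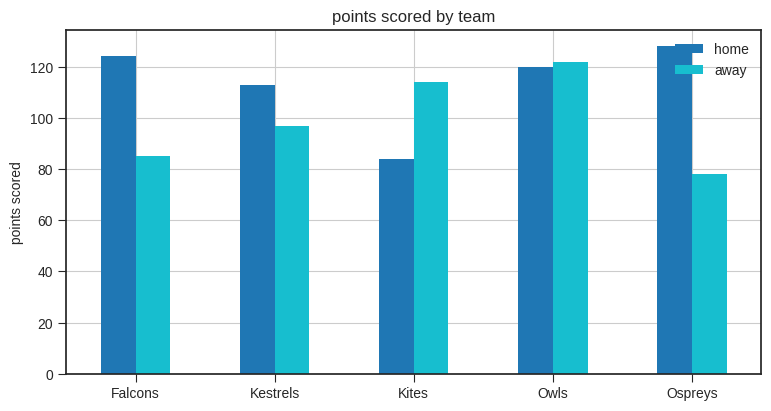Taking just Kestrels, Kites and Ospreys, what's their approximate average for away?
≈ 100

(100 + 120 + 80) / 3 ≈ 100.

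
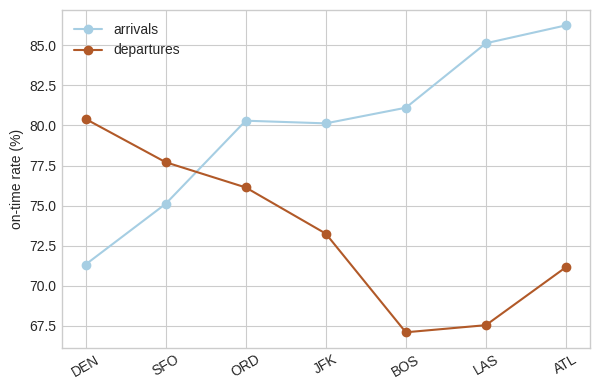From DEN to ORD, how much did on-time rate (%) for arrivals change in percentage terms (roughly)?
DEN ≈ 72, ORD ≈ 80; (80 − 72) / 72 ≈ +11.1%.

≈ +11.1%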